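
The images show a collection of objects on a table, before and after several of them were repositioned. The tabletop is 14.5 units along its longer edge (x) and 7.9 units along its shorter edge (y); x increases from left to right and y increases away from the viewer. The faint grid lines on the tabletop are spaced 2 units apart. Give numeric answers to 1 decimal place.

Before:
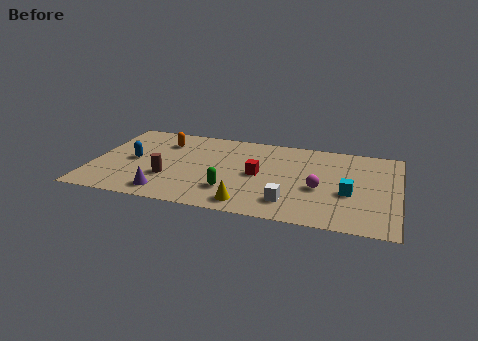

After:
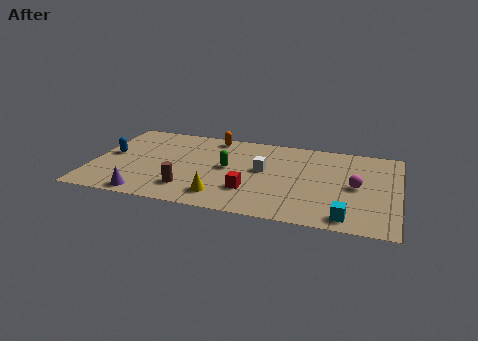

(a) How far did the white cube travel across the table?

3.0

The white cube moved from about (9.5, 1.7) to (8.1, 4.4), a distance of √(1.4² + 2.7²) ≈ 3.0.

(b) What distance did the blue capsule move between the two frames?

1.1

The blue capsule moved from about (1.9, 3.9) to (0.8, 4.2), a distance of √(1.1² + 0.3²) ≈ 1.1.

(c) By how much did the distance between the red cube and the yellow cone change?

-1.3

They were about 2.8 units apart before and 1.5 after — 1.3 units closer together.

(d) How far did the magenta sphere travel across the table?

1.8

From (10.8, 3.3) to (12.5, 3.9), the magenta sphere covered √(1.7² + 0.6²) ≈ 1.8 units.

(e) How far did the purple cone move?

1.0

The purple cone was near (3.7, 1.2) before and (2.8, 0.8) after, so it travelled √(0.9² + 0.4²) ≈ 1.0 units.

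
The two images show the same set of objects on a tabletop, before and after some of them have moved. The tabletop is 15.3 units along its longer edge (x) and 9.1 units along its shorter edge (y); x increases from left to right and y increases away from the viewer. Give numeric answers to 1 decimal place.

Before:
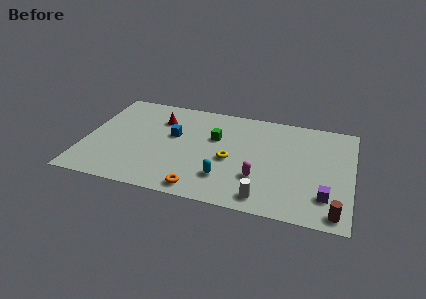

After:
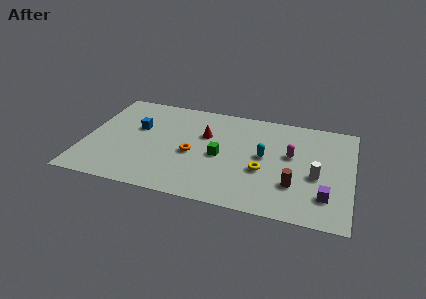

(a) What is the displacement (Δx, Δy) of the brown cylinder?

(-2.4, 1.7)

The brown cylinder started near (14.5, 1.0) and ended near (12.1, 2.7).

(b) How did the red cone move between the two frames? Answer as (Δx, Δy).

(2.7, -0.8)

The red cone was at about (4.1, 6.7) and moved to about (6.8, 5.9).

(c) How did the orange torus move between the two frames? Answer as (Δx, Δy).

(-0.7, 3.0)

From the two frames, the orange torus sits at roughly (6.9, 1.0) before and (6.2, 4.0) after.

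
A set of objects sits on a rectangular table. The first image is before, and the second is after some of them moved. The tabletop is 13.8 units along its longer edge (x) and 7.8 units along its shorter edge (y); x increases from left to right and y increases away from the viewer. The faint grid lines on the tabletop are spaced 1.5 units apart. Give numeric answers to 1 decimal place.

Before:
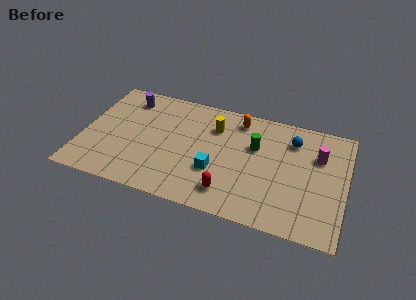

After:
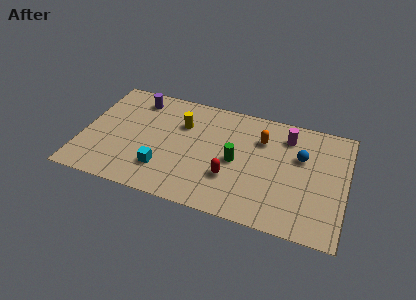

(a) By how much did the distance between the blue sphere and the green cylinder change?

+1.4

The distance was about 2.1 in the first image and 3.5 in the second, so they moved 1.4 units further apart.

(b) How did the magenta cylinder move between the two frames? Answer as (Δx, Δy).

(-1.7, 0.9)

The magenta cylinder was at about (12.3, 5.3) and moved to about (10.6, 6.2).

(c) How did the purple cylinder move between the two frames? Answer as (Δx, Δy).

(0.5, 0.1)

The purple cylinder started near (2.1, 6.4) and ended near (2.6, 6.5).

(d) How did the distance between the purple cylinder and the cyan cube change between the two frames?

-1.4

The distance was about 6.2 in the first image and 4.8 in the second, so they moved 1.4 units closer together.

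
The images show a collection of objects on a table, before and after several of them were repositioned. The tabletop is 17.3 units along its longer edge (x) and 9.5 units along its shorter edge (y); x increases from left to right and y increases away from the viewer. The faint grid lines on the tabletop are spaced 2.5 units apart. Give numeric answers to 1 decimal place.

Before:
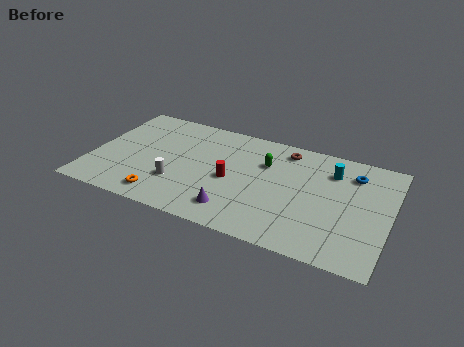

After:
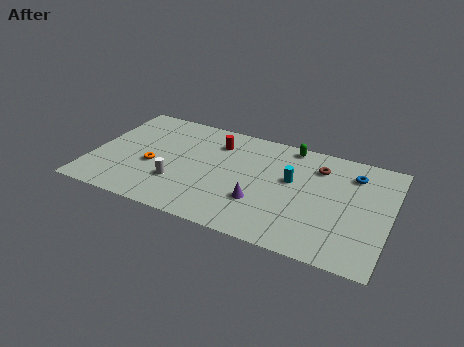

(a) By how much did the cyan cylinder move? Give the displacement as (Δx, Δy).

(-2.2, -1.6)

From the two frames, the cyan cylinder sits at roughly (13.8, 7.2) before and (11.6, 5.6) after.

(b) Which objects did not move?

the blue torus and the white cylinder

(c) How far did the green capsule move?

2.4

The green capsule was near (10.0, 6.5) before and (11.2, 8.6) after, so it travelled √(1.2² + 2.1²) ≈ 2.4 units.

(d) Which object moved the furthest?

the red cylinder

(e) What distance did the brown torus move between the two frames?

2.2

The brown torus moved from about (11.0, 8.1) to (13.0, 7.3), a distance of √(2.0² + 0.8²) ≈ 2.2.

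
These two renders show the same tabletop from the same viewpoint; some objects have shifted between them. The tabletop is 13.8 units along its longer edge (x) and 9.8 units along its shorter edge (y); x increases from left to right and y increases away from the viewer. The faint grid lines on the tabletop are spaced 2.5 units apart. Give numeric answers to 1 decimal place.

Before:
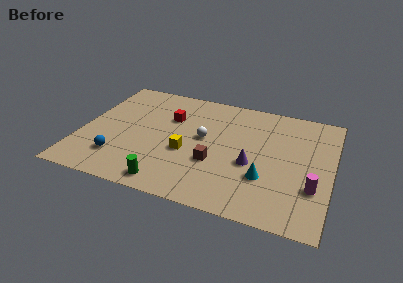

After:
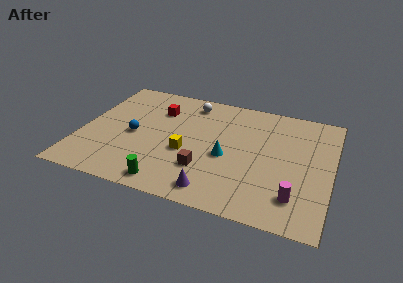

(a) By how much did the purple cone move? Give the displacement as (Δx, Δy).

(-1.8, -2.7)

From the two frames, the purple cone sits at roughly (9.5, 4.0) before and (7.7, 1.3) after.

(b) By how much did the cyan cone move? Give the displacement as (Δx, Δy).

(-2.2, 1.1)

The cyan cone was at about (10.3, 3.1) and moved to about (8.1, 4.2).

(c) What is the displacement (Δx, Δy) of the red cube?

(-0.7, 0.5)

The red cube was at about (4.7, 6.6) and moved to about (4.0, 7.1).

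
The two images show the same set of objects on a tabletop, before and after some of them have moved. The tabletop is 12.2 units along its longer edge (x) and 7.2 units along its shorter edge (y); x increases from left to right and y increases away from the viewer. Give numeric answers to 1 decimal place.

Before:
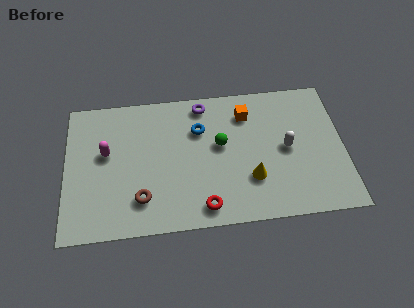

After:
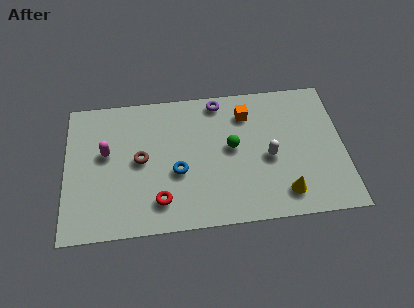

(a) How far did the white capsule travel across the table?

0.9

From (9.7, 3.6) to (8.9, 3.2), the white capsule covered √(0.8² + 0.4²) ≈ 0.9 units.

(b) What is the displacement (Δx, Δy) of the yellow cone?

(1.4, -0.9)

The yellow cone was at about (8.1, 2.2) and moved to about (9.5, 1.3).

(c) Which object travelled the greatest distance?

the blue torus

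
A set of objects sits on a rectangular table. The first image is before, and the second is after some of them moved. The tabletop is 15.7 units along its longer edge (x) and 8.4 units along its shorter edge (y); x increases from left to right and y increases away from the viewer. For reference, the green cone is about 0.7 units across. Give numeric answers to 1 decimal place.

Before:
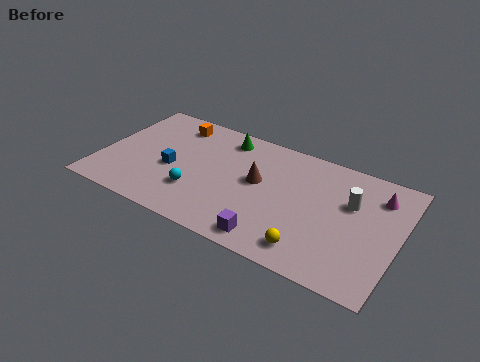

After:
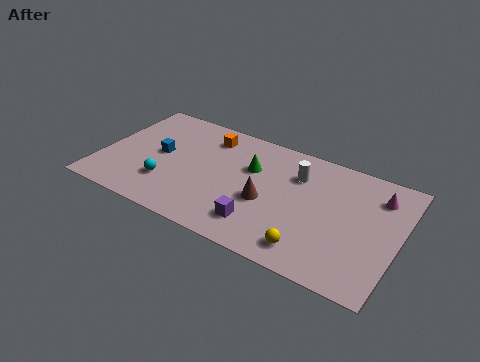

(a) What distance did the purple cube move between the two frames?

1.0

The purple cube moved from about (9.5, 1.1) to (8.8, 1.8), a distance of √(0.7² + 0.7²) ≈ 1.0.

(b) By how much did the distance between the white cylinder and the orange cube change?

-4.9

They were about 9.8 units apart before and 4.9 after — 4.9 units closer together.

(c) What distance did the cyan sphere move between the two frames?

1.6

From (5.3, 2.5) to (3.7, 2.4), the cyan sphere covered √(1.6² + 0.1²) ≈ 1.6 units.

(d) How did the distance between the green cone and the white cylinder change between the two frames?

-4.6

Before: roughly 7.1 units apart; after: 2.5. That's 4.6 units closer together.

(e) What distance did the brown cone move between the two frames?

1.3

The brown cone was near (8.3, 4.7) before and (8.9, 3.5) after, so it travelled √(0.6² + 1.2²) ≈ 1.3 units.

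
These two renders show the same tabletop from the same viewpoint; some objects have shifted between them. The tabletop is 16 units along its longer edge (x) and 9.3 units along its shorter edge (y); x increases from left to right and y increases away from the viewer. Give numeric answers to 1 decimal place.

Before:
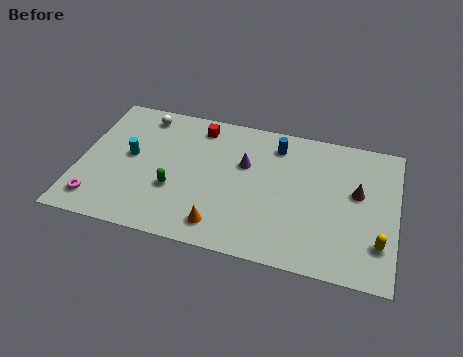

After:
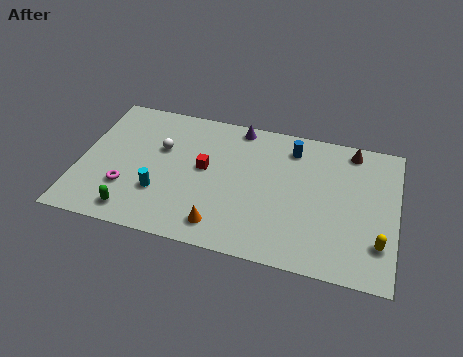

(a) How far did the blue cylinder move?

0.8

The blue cylinder moved from about (9.8, 7.6) to (10.6, 7.6), a distance of √(0.8² + 0.0²) ≈ 0.8.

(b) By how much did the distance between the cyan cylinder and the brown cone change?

-0.7

Before: roughly 11.5 units apart; after: 10.8. That's 0.7 units closer together.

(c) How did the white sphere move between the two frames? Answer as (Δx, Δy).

(1.1, -2.1)

From the two frames, the white sphere sits at roughly (2.9, 8.0) before and (4.0, 5.9) after.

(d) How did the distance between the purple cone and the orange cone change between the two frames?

+2.4

The distance was about 4.5 in the first image and 6.9 in the second, so they moved 2.4 units further apart.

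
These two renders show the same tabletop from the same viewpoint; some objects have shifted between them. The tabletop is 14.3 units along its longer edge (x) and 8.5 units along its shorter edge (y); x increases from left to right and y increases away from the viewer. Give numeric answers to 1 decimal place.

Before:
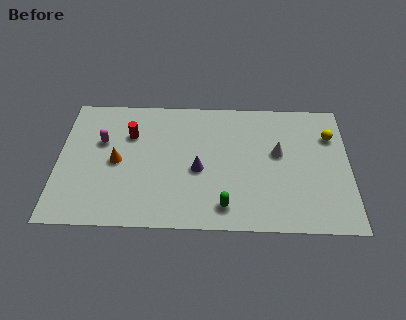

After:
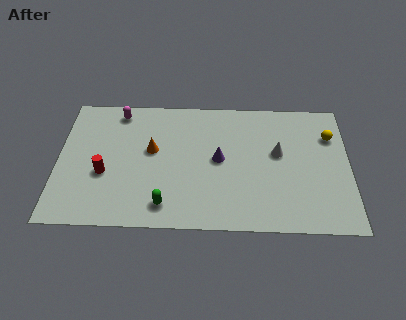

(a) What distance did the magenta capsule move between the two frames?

2.2

From (2.1, 5.4) to (2.9, 7.4), the magenta capsule covered √(0.8² + 2.0²) ≈ 2.2 units.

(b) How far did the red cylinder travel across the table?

2.9

The red cylinder moved from about (3.5, 5.9) to (2.3, 3.3), a distance of √(1.2² + 2.6²) ≈ 2.9.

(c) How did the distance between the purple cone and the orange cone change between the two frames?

-0.7

Before: roughly 4.0 units apart; after: 3.3. That's 0.7 units closer together.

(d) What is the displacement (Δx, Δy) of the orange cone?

(1.7, 0.8)

From the two frames, the orange cone sits at roughly (2.9, 4.1) before and (4.6, 4.9) after.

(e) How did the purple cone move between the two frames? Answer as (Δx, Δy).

(1.0, 0.7)

From the two frames, the purple cone sits at roughly (6.9, 3.7) before and (7.9, 4.4) after.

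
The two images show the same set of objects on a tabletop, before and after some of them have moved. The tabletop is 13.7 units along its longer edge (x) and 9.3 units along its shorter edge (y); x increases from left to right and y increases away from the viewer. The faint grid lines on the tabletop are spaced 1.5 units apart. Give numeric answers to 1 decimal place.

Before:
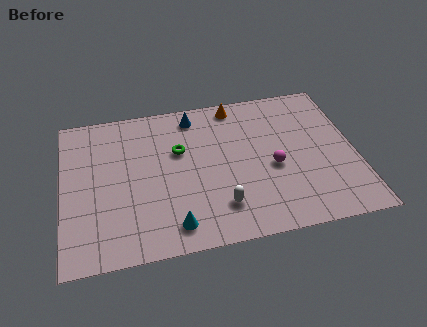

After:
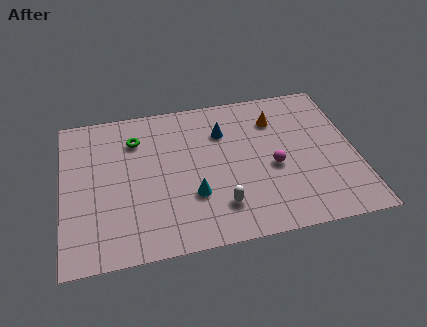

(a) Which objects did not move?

the magenta sphere and the white capsule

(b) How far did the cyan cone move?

1.9

The cyan cone moved from about (5.0, 1.4) to (6.0, 3.0), a distance of √(1.0² + 1.6²) ≈ 1.9.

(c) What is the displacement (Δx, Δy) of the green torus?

(-2.0, 1.1)

The green torus was at about (5.5, 5.9) and moved to about (3.5, 7.0).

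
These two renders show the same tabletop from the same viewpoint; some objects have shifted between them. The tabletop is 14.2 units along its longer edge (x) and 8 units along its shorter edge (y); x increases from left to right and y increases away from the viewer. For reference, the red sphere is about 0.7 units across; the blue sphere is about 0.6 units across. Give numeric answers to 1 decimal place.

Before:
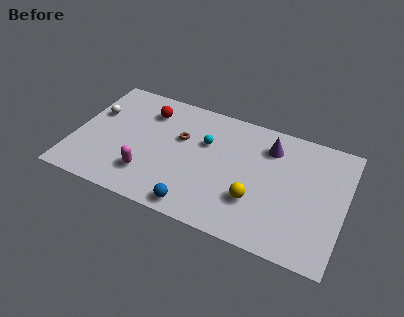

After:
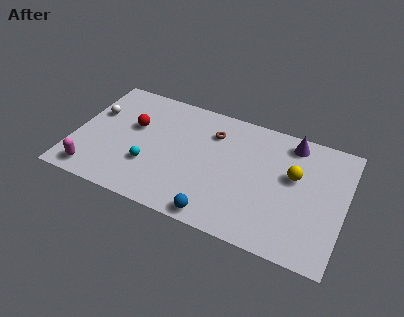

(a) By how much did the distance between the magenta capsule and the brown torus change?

+4.3

The distance was about 3.3 in the first image and 7.6 in the second, so they moved 4.3 units further apart.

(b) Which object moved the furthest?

the cyan sphere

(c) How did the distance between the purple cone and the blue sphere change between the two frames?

+0.7

The distance was about 6.2 in the first image and 6.9 in the second, so they moved 0.7 units further apart.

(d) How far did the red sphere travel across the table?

1.4

The red sphere was near (3.6, 6.2) before and (3.0, 4.9) after, so it travelled √(0.6² + 1.3²) ≈ 1.4 units.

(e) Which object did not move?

the white sphere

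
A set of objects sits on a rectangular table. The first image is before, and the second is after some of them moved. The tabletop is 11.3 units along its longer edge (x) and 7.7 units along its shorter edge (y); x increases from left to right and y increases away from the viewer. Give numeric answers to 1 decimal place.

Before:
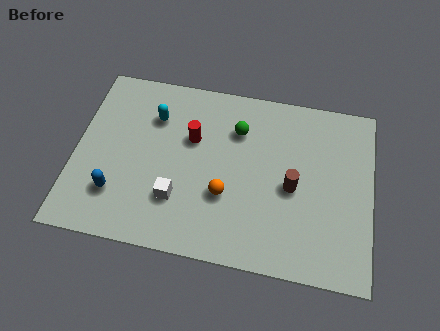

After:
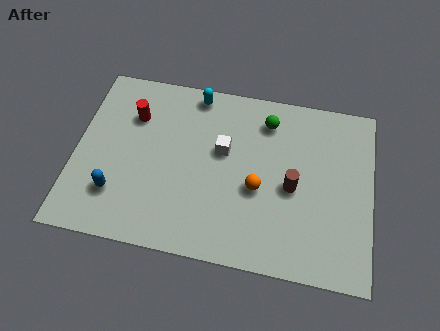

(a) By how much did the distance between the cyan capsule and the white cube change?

-1.0

They were about 3.6 units apart before and 2.6 after — 1.0 units closer together.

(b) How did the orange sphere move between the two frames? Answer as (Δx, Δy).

(1.2, 0.5)

From the two frames, the orange sphere sits at roughly (5.8, 2.7) before and (7.0, 3.2) after.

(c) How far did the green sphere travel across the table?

1.3

From (6.1, 5.6) to (7.2, 6.2), the green sphere covered √(1.1² + 0.6²) ≈ 1.3 units.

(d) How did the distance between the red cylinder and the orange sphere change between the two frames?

+2.8

They were about 2.6 units apart before and 5.4 after — 2.8 units further apart.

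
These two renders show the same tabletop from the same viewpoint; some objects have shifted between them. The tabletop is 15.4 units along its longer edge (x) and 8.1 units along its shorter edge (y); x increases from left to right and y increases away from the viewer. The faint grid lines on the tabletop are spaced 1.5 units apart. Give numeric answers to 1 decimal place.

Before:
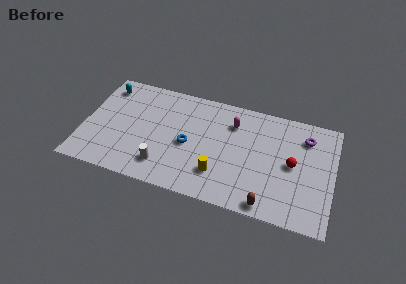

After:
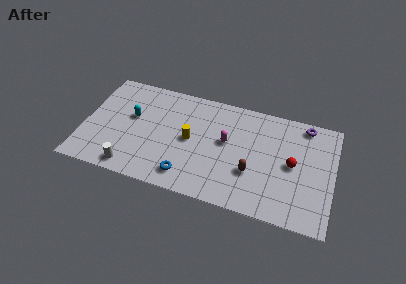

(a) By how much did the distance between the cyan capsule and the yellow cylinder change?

-4.9

They were about 8.7 units apart before and 3.8 after — 4.9 units closer together.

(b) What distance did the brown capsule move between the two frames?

2.3

From (11.6, 0.8) to (10.5, 2.8), the brown capsule covered √(1.1² + 2.0²) ≈ 2.3 units.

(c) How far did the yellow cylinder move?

2.8

The yellow cylinder moved from about (8.5, 2.1) to (6.6, 4.1), a distance of √(1.9² + 2.0²) ≈ 2.8.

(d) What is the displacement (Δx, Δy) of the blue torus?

(0.1, -2.3)

The blue torus was at about (6.5, 3.7) and moved to about (6.6, 1.4).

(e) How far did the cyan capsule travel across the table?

2.6

From (1.1, 6.7) to (2.9, 4.8), the cyan capsule covered √(1.8² + 1.9²) ≈ 2.6 units.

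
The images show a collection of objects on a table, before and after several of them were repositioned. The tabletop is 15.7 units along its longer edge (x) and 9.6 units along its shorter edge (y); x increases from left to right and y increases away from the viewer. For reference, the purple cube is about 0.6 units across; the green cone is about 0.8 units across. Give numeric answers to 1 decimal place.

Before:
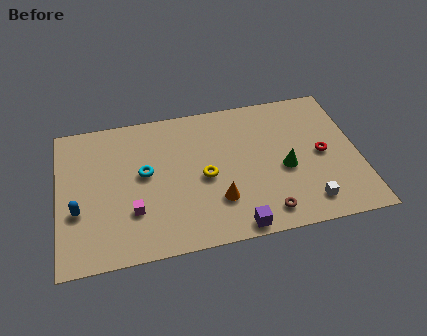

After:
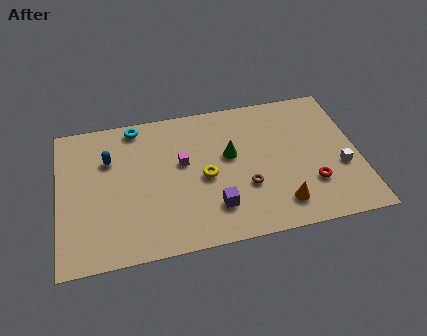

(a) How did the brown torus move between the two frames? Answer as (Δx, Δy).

(-0.9, 1.9)

From the two frames, the brown torus sits at roughly (10.6, 1.4) before and (9.7, 3.3) after.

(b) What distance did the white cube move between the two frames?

2.8

From (12.8, 1.6) to (14.7, 3.6), the white cube covered √(1.9² + 2.0²) ≈ 2.8 units.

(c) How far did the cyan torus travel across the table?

3.3

The cyan torus moved from about (4.5, 5.3) to (4.2, 8.6), a distance of √(0.3² + 3.3²) ≈ 3.3.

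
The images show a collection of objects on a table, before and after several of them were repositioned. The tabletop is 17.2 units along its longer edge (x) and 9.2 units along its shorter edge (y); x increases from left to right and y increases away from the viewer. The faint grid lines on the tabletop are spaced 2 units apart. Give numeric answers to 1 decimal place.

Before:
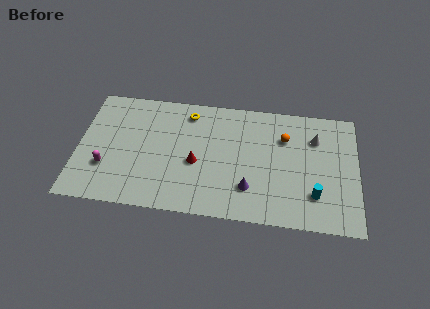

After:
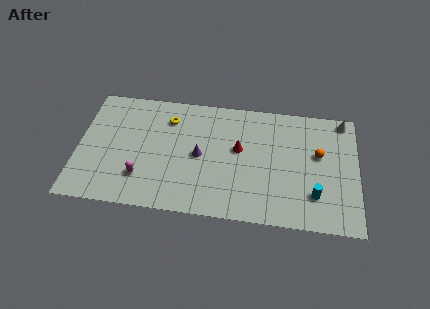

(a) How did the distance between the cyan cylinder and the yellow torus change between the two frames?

+0.7

The distance was about 9.5 in the first image and 10.2 in the second, so they moved 0.7 units further apart.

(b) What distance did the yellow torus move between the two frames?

1.3

The yellow torus moved from about (6.7, 7.7) to (5.5, 7.1), a distance of √(1.2² + 0.6²) ≈ 1.3.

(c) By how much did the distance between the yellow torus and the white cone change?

+2.9

Before: roughly 8.0 units apart; after: 10.9. That's 2.9 units further apart.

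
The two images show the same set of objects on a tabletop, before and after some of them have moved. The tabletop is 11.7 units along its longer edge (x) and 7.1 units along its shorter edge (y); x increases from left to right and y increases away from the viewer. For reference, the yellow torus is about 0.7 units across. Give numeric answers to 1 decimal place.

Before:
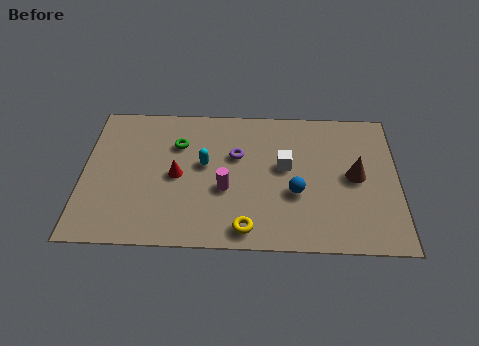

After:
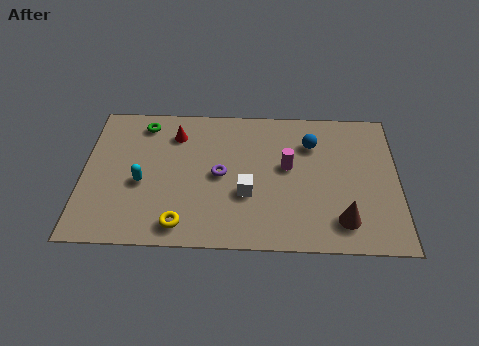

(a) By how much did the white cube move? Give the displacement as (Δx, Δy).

(-1.4, -1.4)

From the two frames, the white cube sits at roughly (7.5, 4.0) before and (6.1, 2.6) after.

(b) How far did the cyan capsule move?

2.5

From (4.5, 4.0) to (2.2, 3.0), the cyan capsule covered √(2.3² + 1.0²) ≈ 2.5 units.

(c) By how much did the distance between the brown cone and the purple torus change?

+0.5

Before: roughly 4.5 units apart; after: 5.0. That's 0.5 units further apart.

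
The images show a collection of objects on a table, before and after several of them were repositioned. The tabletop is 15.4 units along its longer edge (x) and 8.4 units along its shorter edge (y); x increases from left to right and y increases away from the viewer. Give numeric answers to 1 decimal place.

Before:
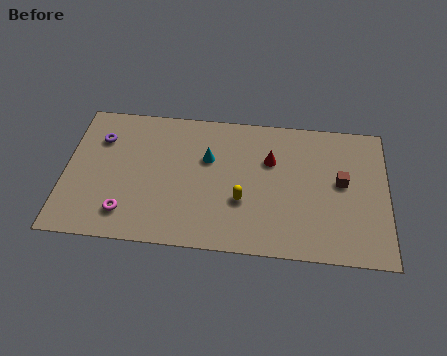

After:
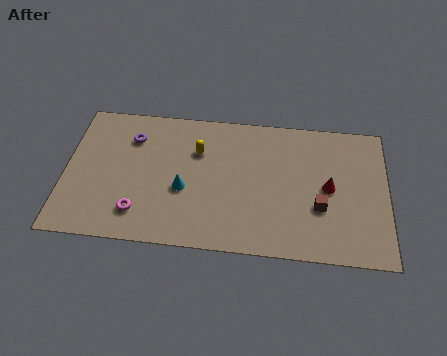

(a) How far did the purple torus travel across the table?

1.5

The purple torus was near (1.6, 6.1) before and (3.1, 6.3) after, so it travelled √(1.5² + 0.2²) ≈ 1.5 units.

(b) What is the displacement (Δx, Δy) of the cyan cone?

(-1.1, -2.0)

The cyan cone was at about (6.8, 5.4) and moved to about (5.7, 3.4).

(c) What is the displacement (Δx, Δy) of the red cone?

(2.8, -1.4)

The red cone started near (9.8, 5.6) and ended near (12.6, 4.2).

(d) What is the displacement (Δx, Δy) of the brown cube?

(-1.0, -1.6)

From the two frames, the brown cube sits at roughly (13.2, 4.6) before and (12.2, 3.0) after.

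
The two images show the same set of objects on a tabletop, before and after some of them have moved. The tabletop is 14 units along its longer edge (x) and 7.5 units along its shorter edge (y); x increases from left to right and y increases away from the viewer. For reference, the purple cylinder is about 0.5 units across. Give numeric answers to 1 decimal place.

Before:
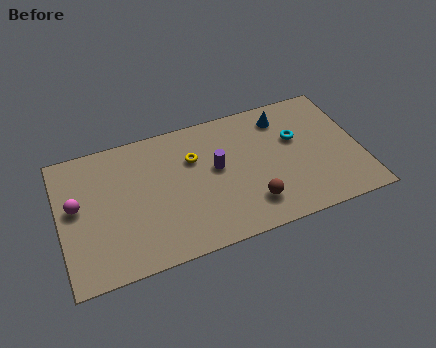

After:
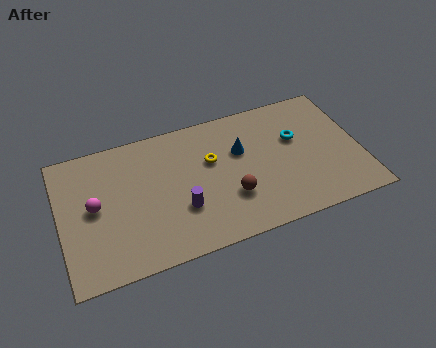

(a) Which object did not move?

the cyan torus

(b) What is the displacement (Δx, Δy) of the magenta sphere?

(0.8, -0.3)

The magenta sphere started near (0.8, 4.2) and ended near (1.6, 3.9).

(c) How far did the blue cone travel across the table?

2.5

The blue cone was near (10.6, 6.1) before and (8.5, 4.8) after, so it travelled √(2.1² + 1.3²) ≈ 2.5 units.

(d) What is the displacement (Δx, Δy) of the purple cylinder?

(-1.8, -1.7)

The purple cylinder was at about (7.3, 4.2) and moved to about (5.5, 2.5).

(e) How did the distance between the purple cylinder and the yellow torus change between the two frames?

+1.4

Before: roughly 1.3 units apart; after: 2.7. That's 1.4 units further apart.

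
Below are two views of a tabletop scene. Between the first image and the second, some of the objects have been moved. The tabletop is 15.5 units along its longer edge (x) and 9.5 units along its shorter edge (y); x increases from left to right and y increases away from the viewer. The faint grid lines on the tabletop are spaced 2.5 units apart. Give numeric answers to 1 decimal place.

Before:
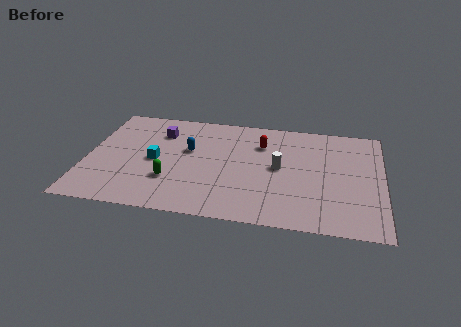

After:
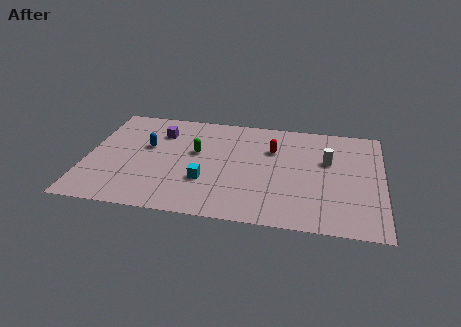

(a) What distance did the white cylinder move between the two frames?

2.7

The white cylinder was near (10.1, 4.9) before and (12.6, 5.9) after, so it travelled √(2.5² + 1.0²) ≈ 2.7 units.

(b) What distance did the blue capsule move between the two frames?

2.2

The blue capsule was near (5.3, 5.7) before and (3.1, 5.7) after, so it travelled √(2.2² + 0.0²) ≈ 2.2 units.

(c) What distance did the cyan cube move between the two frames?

3.0

The cyan cube was near (3.6, 4.5) before and (6.3, 3.1) after, so it travelled √(2.7² + 1.4²) ≈ 3.0 units.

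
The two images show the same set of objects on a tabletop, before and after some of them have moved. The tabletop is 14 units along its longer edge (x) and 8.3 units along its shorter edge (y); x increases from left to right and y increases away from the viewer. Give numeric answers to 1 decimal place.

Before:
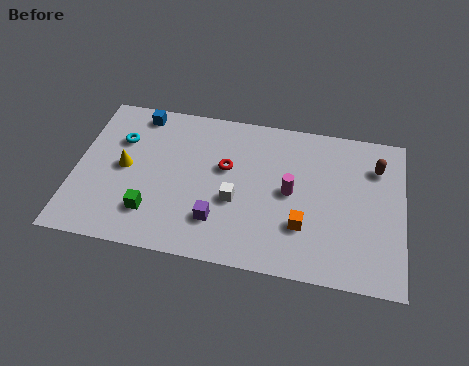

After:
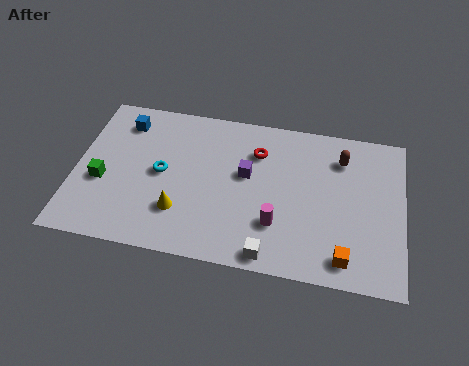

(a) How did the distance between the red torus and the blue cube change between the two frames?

+1.3

They were about 4.5 units apart before and 5.8 after — 1.3 units further apart.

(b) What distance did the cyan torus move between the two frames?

2.4

The cyan torus was near (1.8, 5.7) before and (3.7, 4.2) after, so it travelled √(1.9² + 1.5²) ≈ 2.4 units.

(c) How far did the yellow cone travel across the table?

3.1

From (2.1, 4.2) to (4.6, 2.3), the yellow cone covered √(2.5² + 1.9²) ≈ 3.1 units.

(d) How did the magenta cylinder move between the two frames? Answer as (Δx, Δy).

(-0.5, -1.8)

The magenta cylinder started near (9.2, 4.2) and ended near (8.7, 2.4).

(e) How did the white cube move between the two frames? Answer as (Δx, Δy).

(1.6, -2.5)

The white cube started near (6.9, 3.3) and ended near (8.5, 0.8).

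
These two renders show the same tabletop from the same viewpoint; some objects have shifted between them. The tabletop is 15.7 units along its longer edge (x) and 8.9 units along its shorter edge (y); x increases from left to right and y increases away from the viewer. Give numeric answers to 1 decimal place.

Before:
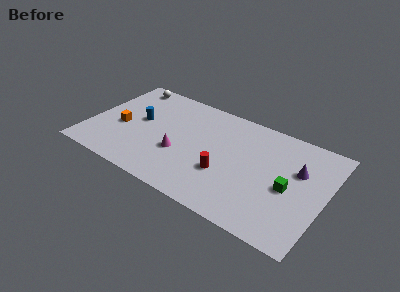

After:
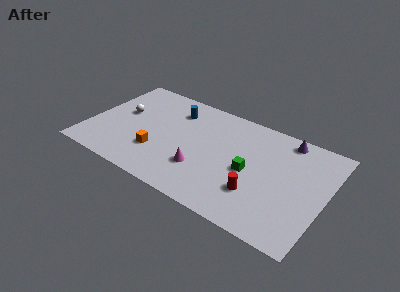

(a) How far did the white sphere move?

2.8

The white sphere was near (1.8, 7.9) before and (2.0, 5.1) after, so it travelled √(0.2² + 2.8²) ≈ 2.8 units.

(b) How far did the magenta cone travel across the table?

1.7

The magenta cone moved from about (6.2, 3.3) to (7.8, 2.7), a distance of √(1.6² + 0.6²) ≈ 1.7.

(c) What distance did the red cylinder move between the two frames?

2.3

From (9.3, 3.1) to (11.5, 2.6), the red cylinder covered √(2.2² + 0.5²) ≈ 2.3 units.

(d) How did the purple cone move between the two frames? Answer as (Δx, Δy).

(-1.1, 2.2)

The purple cone was at about (13.8, 5.7) and moved to about (12.7, 7.9).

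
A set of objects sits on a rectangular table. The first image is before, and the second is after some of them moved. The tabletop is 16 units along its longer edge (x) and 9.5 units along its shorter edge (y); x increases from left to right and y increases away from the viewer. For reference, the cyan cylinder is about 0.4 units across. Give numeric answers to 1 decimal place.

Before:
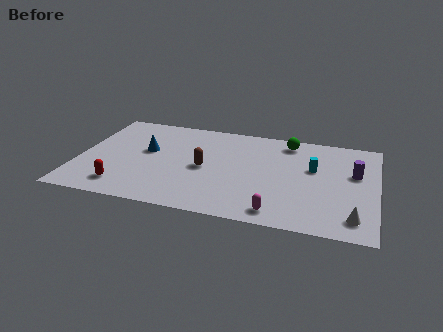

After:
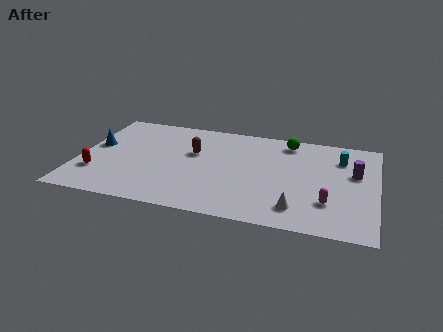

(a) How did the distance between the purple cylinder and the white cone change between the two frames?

+0.7

The distance was about 4.2 in the first image and 4.9 in the second, so they moved 0.7 units further apart.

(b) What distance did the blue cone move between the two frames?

2.8

The blue cone was near (3.6, 5.5) before and (0.8, 5.4) after, so it travelled √(2.8² + 0.1²) ≈ 2.8 units.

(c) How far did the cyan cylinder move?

1.9

The cyan cylinder moved from about (12.6, 5.8) to (14.0, 7.1), a distance of √(1.4² + 1.3²) ≈ 1.9.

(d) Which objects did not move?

the green sphere and the purple cylinder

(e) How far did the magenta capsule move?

3.0

The magenta capsule moved from about (10.9, 1.2) to (13.5, 2.7), a distance of √(2.6² + 1.5²) ≈ 3.0.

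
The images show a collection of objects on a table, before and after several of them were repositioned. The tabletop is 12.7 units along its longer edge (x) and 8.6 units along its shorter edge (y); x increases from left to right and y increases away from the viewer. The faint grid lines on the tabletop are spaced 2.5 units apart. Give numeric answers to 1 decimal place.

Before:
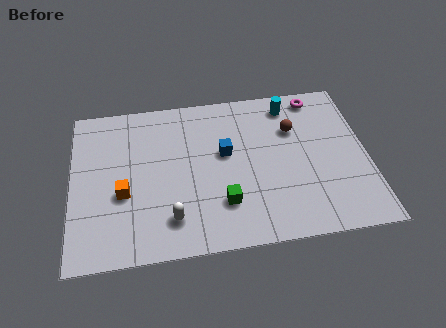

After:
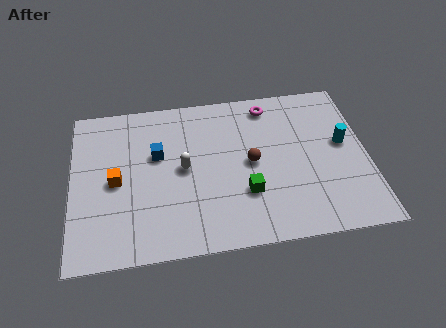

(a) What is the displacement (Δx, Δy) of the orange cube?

(-0.3, 0.7)

The orange cube was at about (2.2, 3.4) and moved to about (1.9, 4.1).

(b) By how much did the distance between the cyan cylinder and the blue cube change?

+4.3

The distance was about 3.7 in the first image and 8.0 in the second, so they moved 4.3 units further apart.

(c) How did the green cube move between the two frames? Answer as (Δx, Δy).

(1.0, 0.4)

The green cube was at about (6.4, 2.3) and moved to about (7.4, 2.7).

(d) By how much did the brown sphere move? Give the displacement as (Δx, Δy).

(-1.9, -1.6)

From the two frames, the brown sphere sits at roughly (9.6, 5.9) before and (7.7, 4.3) after.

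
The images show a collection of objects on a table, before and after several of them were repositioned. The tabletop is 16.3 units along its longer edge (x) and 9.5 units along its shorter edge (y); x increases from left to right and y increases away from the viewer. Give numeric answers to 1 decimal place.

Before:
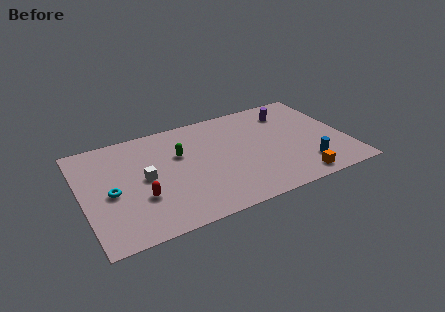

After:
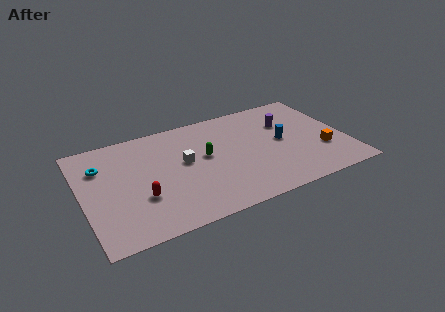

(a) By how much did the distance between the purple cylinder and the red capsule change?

-0.6

They were about 10.7 units apart before and 10.1 after — 0.6 units closer together.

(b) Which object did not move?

the red capsule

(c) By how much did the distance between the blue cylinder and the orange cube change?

+1.7

They were about 1.2 units apart before and 2.9 after — 1.7 units further apart.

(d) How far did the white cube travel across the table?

2.5

The white cube was near (3.8, 4.8) before and (6.3, 5.3) after, so it travelled √(2.5² + 0.5²) ≈ 2.5 units.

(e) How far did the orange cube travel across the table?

2.8

The orange cube was near (12.8, 1.1) before and (14.7, 3.1) after, so it travelled √(1.9² + 2.0²) ≈ 2.8 units.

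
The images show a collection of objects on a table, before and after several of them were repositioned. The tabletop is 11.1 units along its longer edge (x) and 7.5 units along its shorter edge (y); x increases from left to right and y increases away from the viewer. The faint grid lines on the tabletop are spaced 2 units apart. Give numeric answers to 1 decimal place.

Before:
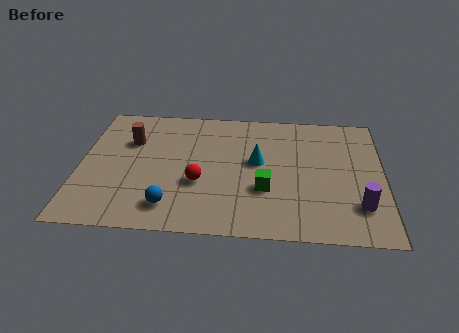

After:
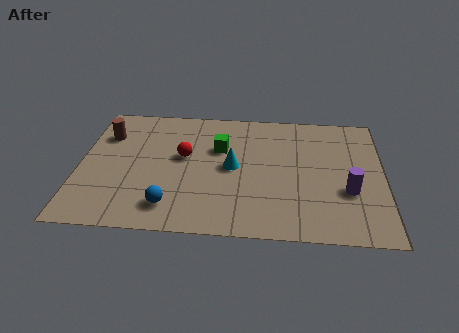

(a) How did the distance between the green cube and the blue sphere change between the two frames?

+0.3

The distance was about 3.6 in the first image and 3.9 in the second, so they moved 0.3 units further apart.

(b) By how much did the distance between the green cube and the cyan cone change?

-0.4

They were about 1.6 units apart before and 1.2 after — 0.4 units closer together.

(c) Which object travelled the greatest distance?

the green cube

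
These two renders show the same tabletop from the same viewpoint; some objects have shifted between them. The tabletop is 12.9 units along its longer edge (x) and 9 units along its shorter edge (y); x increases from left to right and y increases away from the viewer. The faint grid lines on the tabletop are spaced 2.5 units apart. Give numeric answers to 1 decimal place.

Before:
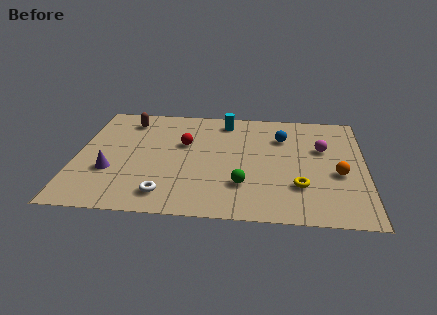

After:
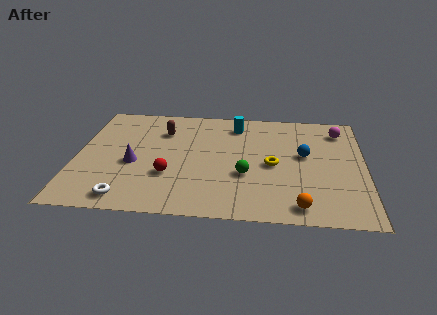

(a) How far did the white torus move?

1.7

The white torus was near (4.1, 1.5) before and (2.4, 1.1) after, so it travelled √(1.7² + 0.4²) ≈ 1.7 units.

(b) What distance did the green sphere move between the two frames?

0.8

The green sphere was near (7.5, 2.5) before and (7.6, 3.3) after, so it travelled √(0.1² + 0.8²) ≈ 0.8 units.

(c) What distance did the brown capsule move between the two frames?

1.8

From (2.2, 7.4) to (3.8, 6.6), the brown capsule covered √(1.6² + 0.8²) ≈ 1.8 units.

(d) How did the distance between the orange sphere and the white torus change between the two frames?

-0.3

The distance was about 7.9 in the first image and 7.6 in the second, so they moved 0.3 units closer together.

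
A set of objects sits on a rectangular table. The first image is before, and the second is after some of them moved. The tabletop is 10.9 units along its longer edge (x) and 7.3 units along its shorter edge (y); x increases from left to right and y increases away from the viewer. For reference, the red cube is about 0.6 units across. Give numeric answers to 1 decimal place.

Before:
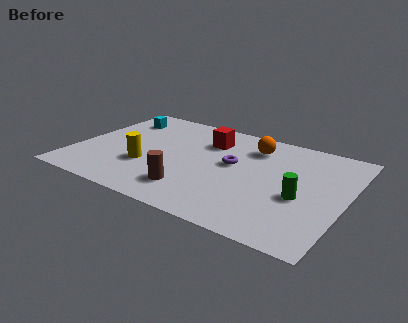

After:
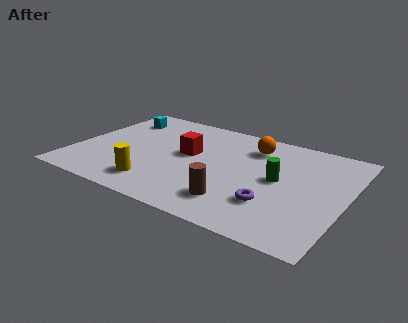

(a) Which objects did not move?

the orange sphere and the cyan cube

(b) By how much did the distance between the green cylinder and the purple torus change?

-1.4

The distance was about 3.1 in the first image and 1.7 in the second, so they moved 1.4 units closer together.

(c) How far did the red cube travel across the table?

1.4

From (5.1, 5.4) to (4.5, 4.1), the red cube covered √(0.6² + 1.3²) ≈ 1.4 units.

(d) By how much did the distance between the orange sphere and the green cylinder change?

-1.2

The distance was about 3.5 in the first image and 2.3 in the second, so they moved 1.2 units closer together.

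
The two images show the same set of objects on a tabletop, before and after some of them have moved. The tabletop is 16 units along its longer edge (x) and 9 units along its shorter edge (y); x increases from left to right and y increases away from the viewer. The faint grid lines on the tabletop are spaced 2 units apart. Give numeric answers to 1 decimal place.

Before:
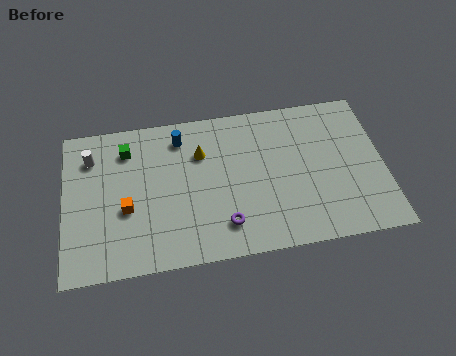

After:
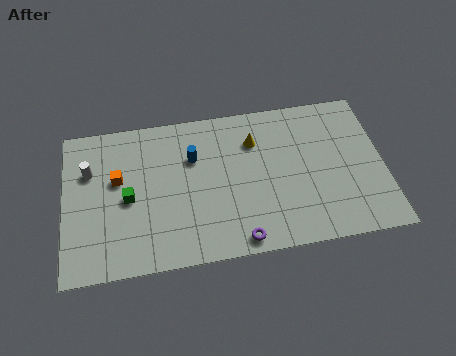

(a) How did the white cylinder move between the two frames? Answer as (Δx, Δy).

(-0.1, -0.8)

The white cylinder started near (1.4, 6.9) and ended near (1.3, 6.1).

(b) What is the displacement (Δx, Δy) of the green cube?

(0.0, -2.9)

The green cube was at about (3.2, 7.1) and moved to about (3.2, 4.2).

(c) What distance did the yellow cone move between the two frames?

2.7

From (6.9, 6.3) to (9.6, 6.6), the yellow cone covered √(2.7² + 0.3²) ≈ 2.7 units.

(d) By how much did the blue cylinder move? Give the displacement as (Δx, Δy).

(0.6, -1.3)

The blue cylinder was at about (5.9, 7.4) and moved to about (6.5, 6.1).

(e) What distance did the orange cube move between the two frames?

1.8

The orange cube moved from about (3.1, 3.6) to (2.7, 5.4), a distance of √(0.4² + 1.8²) ≈ 1.8.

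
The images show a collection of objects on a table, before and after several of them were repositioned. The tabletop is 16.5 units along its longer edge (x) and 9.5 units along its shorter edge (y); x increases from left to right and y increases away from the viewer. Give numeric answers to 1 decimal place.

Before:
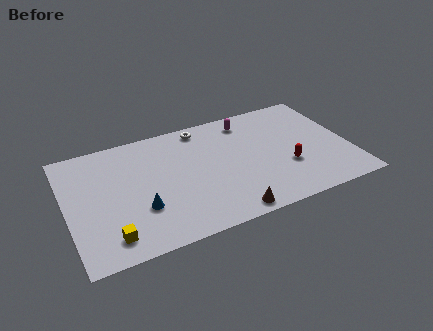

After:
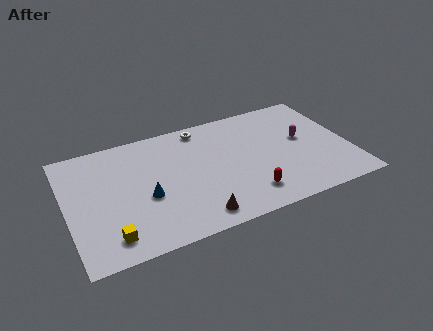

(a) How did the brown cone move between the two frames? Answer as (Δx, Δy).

(-1.8, 0.4)

The brown cone started near (8.9, 0.9) and ended near (7.1, 1.3).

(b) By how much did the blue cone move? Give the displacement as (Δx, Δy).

(0.4, 0.8)

From the two frames, the blue cone sits at roughly (4.1, 3.1) before and (4.5, 3.9) after.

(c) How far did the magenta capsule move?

4.0

The magenta capsule moved from about (10.9, 8.0) to (13.9, 5.3), a distance of √(3.0² + 2.7²) ≈ 4.0.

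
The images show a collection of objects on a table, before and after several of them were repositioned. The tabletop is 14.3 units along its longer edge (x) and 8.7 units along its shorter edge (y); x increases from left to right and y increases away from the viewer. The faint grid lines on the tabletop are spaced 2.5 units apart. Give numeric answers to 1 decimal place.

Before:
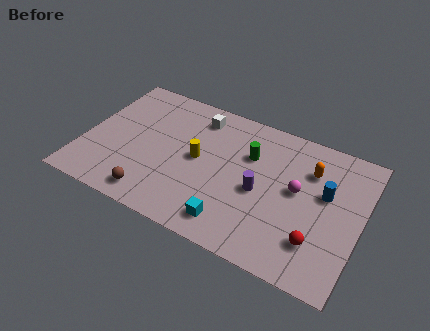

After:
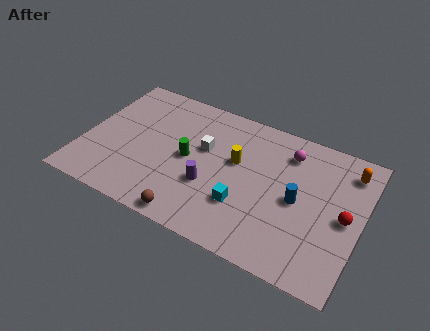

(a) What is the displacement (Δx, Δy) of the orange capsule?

(1.9, 0.8)

The orange capsule started near (11.5, 6.3) and ended near (13.4, 7.1).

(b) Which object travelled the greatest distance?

the green cylinder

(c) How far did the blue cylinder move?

1.6

The blue cylinder was near (12.4, 5.2) before and (11.1, 4.2) after, so it travelled √(1.3² + 1.0²) ≈ 1.6 units.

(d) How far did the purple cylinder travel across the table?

2.6

The purple cylinder was near (9.2, 3.9) before and (6.7, 3.1) after, so it travelled √(2.5² + 0.8²) ≈ 2.6 units.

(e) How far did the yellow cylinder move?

2.0

The yellow cylinder was near (5.9, 4.5) before and (7.8, 5.2) after, so it travelled √(1.9² + 0.7²) ≈ 2.0 units.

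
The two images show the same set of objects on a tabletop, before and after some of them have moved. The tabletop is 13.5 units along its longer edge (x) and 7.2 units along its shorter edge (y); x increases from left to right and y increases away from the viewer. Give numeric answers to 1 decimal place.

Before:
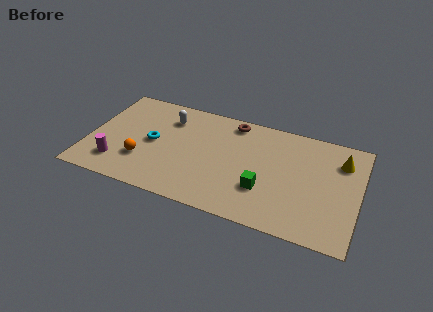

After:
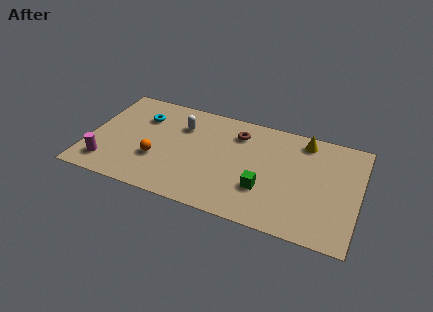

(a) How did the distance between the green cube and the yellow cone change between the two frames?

-0.5

The distance was about 4.8 in the first image and 4.3 in the second, so they moved 0.5 units closer together.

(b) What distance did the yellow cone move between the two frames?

2.1

The yellow cone moved from about (12.5, 5.4) to (10.6, 6.2), a distance of √(1.9² + 0.8²) ≈ 2.1.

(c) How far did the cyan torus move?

1.7

The cyan torus moved from about (3.2, 3.6) to (2.5, 5.2), a distance of √(0.7² + 1.6²) ≈ 1.7.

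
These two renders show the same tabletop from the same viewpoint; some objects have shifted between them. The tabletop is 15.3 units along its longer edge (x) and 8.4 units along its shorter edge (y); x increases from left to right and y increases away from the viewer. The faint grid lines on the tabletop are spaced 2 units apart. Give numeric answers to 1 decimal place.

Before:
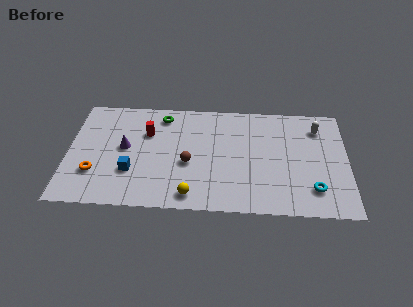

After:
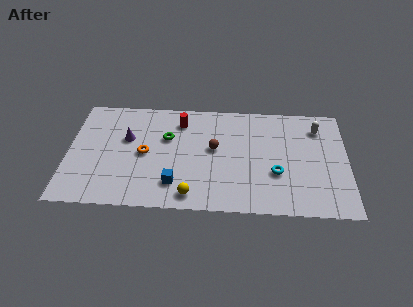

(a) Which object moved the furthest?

the orange torus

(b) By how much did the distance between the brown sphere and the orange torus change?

-1.4

Before: roughly 5.2 units apart; after: 3.8. That's 1.4 units closer together.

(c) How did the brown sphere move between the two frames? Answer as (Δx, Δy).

(1.4, 1.2)

The brown sphere was at about (6.6, 3.5) and moved to about (8.0, 4.7).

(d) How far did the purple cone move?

0.7

From (3.1, 4.5) to (3.2, 5.2), the purple cone covered √(0.1² + 0.7²) ≈ 0.7 units.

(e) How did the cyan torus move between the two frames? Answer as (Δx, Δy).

(-2.0, 1.1)

From the two frames, the cyan torus sits at roughly (13.4, 1.9) before and (11.4, 3.0) after.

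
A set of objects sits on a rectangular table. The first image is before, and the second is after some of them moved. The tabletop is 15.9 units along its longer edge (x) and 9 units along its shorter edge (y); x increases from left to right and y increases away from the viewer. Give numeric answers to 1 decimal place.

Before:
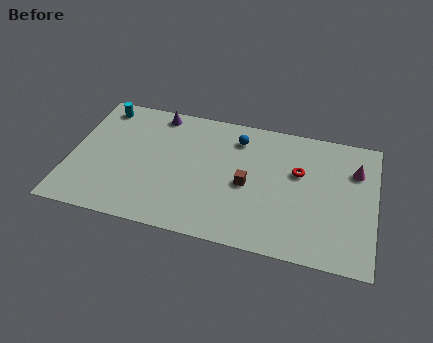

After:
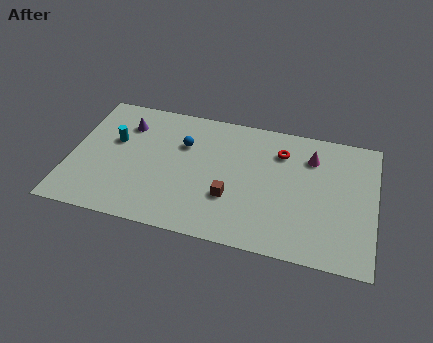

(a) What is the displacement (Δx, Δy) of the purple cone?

(-1.6, -1.2)

From the two frames, the purple cone sits at roughly (4.3, 8.0) before and (2.7, 6.8) after.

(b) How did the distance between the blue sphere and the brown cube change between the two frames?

+0.9

The distance was about 3.2 in the first image and 4.1 in the second, so they moved 0.9 units further apart.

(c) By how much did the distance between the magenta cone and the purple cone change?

-0.8

They were about 10.6 units apart before and 9.8 after — 0.8 units closer together.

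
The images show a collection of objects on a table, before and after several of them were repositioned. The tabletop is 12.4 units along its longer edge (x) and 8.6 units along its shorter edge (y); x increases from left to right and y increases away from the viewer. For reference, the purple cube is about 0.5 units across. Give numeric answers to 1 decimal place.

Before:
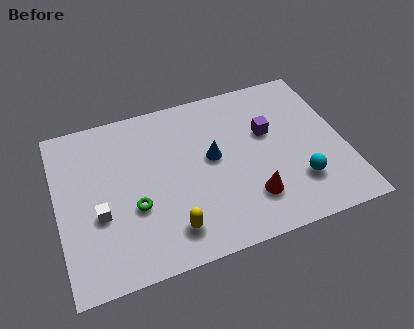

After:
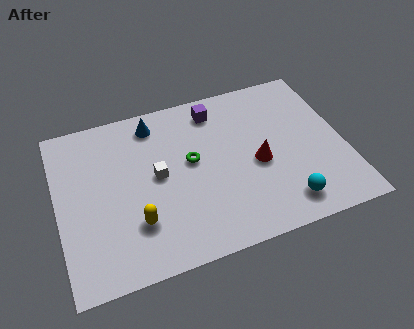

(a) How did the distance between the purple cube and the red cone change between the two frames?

+0.3

They were about 3.4 units apart before and 3.7 after — 0.3 units further apart.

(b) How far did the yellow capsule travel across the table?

1.6

The yellow capsule was near (4.6, 1.6) before and (3.2, 2.4) after, so it travelled √(1.4² + 0.8²) ≈ 1.6 units.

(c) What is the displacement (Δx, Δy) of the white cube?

(2.6, 1.2)

The white cube was at about (1.7, 3.3) and moved to about (4.3, 4.5).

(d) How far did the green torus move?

3.1

The green torus was near (3.2, 3.2) before and (5.8, 4.8) after, so it travelled √(2.6² + 1.6²) ≈ 3.1 units.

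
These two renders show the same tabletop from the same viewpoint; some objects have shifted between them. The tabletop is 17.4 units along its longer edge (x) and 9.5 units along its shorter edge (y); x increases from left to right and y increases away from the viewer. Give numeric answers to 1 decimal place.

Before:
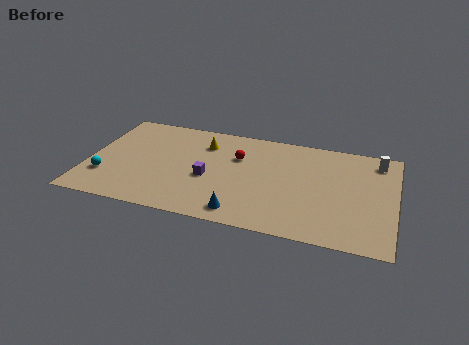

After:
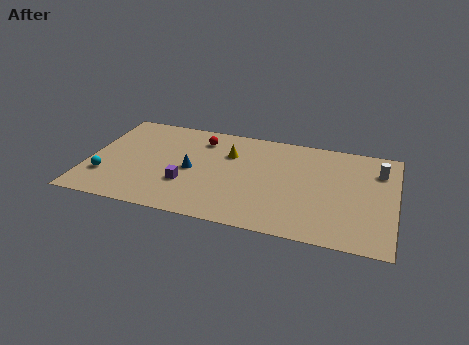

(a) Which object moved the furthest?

the blue cone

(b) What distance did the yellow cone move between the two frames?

1.6

The yellow cone moved from about (6.4, 7.2) to (7.9, 6.6), a distance of √(1.5² + 0.6²) ≈ 1.6.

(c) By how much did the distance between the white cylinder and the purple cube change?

+1.2

Before: roughly 10.2 units apart; after: 11.4. That's 1.2 units further apart.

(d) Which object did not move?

the cyan sphere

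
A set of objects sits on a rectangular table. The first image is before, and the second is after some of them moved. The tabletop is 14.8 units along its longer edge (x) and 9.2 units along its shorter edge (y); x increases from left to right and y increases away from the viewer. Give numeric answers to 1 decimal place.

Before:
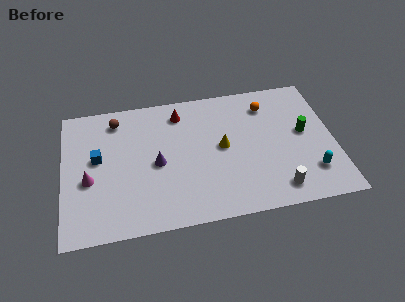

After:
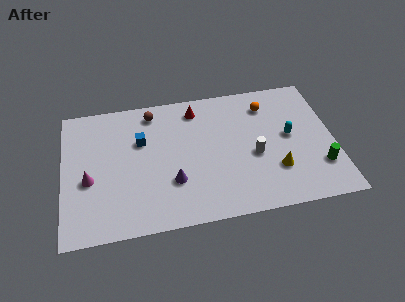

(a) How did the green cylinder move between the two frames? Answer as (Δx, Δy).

(0.7, -2.5)

The green cylinder started near (13.2, 5.0) and ended near (13.9, 2.5).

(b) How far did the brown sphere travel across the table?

2.0

The brown sphere was near (3.0, 7.7) before and (5.0, 7.9) after, so it travelled √(2.0² + 0.2²) ≈ 2.0 units.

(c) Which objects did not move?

the orange sphere and the magenta cone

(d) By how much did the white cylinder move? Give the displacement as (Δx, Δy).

(-1.1, 2.5)

From the two frames, the white cylinder sits at roughly (11.5, 1.4) before and (10.4, 3.9) after.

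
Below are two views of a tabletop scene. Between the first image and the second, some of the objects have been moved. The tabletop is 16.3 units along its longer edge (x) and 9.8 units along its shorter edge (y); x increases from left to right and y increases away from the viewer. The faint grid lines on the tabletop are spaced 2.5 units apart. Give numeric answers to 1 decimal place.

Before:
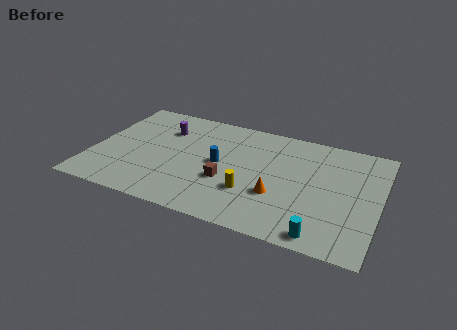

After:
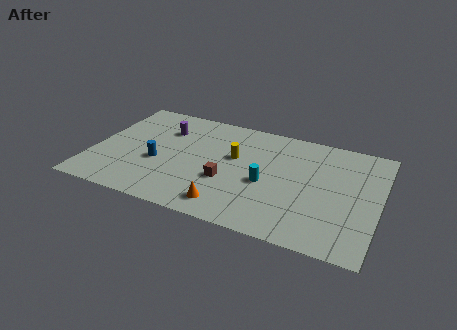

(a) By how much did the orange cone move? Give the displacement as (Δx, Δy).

(-2.6, -1.9)

The orange cone was at about (10.7, 3.4) and moved to about (8.1, 1.5).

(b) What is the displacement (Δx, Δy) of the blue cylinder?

(-3.4, -1.1)

The blue cylinder was at about (7.2, 5.0) and moved to about (3.8, 3.9).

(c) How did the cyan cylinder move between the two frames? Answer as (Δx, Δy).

(-3.4, 3.2)

The cyan cylinder was at about (13.4, 1.0) and moved to about (10.0, 4.2).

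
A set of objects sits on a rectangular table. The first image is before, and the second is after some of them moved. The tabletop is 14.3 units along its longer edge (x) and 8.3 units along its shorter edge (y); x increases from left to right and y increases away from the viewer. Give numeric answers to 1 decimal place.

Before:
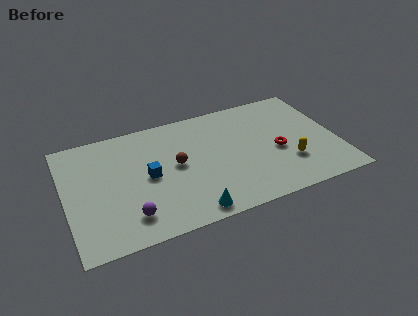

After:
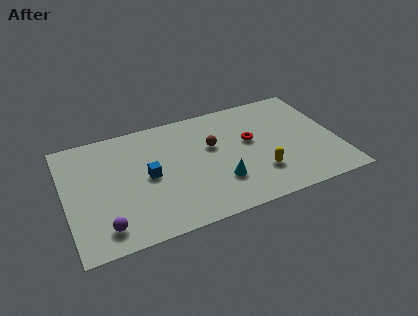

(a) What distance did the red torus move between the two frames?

1.8

The red torus was near (11.1, 3.6) before and (9.8, 4.8) after, so it travelled √(1.3² + 1.2²) ≈ 1.8 units.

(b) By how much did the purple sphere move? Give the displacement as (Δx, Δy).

(-1.3, -0.3)

From the two frames, the purple sphere sits at roughly (3.1, 1.7) before and (1.8, 1.4) after.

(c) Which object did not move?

the blue cube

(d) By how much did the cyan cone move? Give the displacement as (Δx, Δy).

(1.7, 1.5)

The cyan cone was at about (6.2, 0.9) and moved to about (7.9, 2.4).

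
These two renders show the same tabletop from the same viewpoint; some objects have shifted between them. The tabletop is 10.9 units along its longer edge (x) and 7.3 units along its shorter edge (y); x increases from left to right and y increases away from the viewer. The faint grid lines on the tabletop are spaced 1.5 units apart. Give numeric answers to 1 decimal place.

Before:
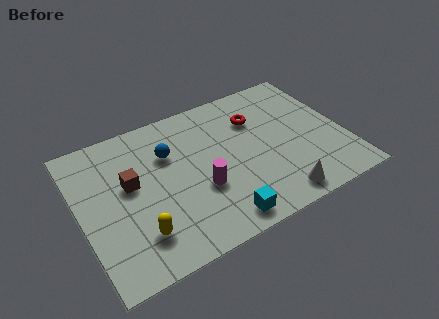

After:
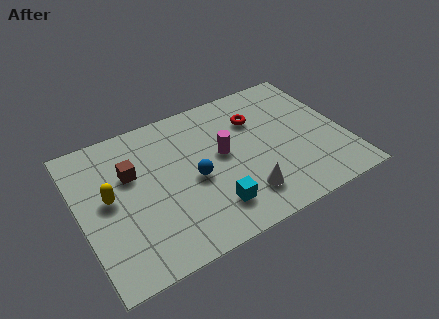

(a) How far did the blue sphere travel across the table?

1.9

From (3.8, 5.0) to (4.6, 3.3), the blue sphere covered √(0.8² + 1.7²) ≈ 1.9 units.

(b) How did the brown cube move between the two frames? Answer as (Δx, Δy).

(0.1, 0.5)

From the two frames, the brown cube sits at roughly (2.1, 4.2) before and (2.2, 4.7) after.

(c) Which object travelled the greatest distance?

the yellow capsule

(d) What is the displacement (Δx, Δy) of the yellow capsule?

(-0.9, 2.2)

The yellow capsule started near (2.1, 1.7) and ended near (1.2, 3.9).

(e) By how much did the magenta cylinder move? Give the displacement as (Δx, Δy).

(1.1, 1.3)

The magenta cylinder started near (4.8, 2.7) and ended near (5.9, 4.0).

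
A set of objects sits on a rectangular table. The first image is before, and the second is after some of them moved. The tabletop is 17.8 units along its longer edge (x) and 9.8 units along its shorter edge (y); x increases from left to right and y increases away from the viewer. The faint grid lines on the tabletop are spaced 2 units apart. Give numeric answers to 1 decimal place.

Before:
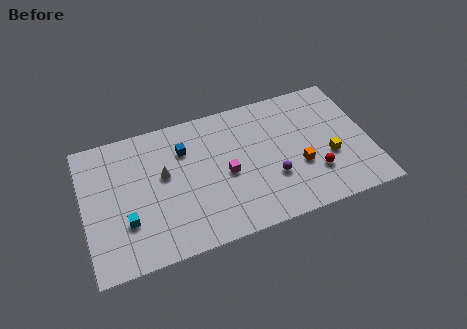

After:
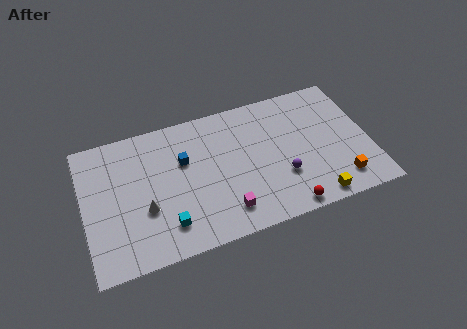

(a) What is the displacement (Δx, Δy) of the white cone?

(-1.3, -2.1)

The white cone started near (5.0, 5.7) and ended near (3.7, 3.6).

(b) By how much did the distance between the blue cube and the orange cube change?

+2.7

They were about 7.7 units apart before and 10.4 after — 2.7 units further apart.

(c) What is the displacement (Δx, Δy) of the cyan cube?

(2.4, -1.0)

From the two frames, the cyan cube sits at roughly (2.5, 3.1) before and (4.9, 2.1) after.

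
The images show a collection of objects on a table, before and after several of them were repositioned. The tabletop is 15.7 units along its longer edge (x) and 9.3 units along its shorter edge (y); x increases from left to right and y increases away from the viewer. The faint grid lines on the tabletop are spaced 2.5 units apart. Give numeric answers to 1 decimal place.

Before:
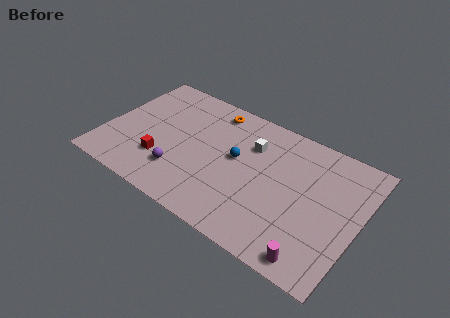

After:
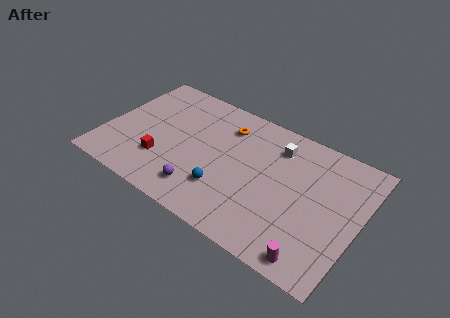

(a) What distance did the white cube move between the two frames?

1.7

The white cube was near (8.8, 6.6) before and (10.3, 7.3) after, so it travelled √(1.5² + 0.7²) ≈ 1.7 units.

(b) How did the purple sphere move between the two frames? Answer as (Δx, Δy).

(1.5, -0.6)

From the two frames, the purple sphere sits at roughly (5.0, 2.4) before and (6.5, 1.8) after.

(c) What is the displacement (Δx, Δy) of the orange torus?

(1.0, -0.8)

The orange torus was at about (6.1, 8.0) and moved to about (7.1, 7.2).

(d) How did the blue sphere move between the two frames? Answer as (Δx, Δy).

(-0.3, -2.6)

The blue sphere was at about (8.1, 5.2) and moved to about (7.8, 2.6).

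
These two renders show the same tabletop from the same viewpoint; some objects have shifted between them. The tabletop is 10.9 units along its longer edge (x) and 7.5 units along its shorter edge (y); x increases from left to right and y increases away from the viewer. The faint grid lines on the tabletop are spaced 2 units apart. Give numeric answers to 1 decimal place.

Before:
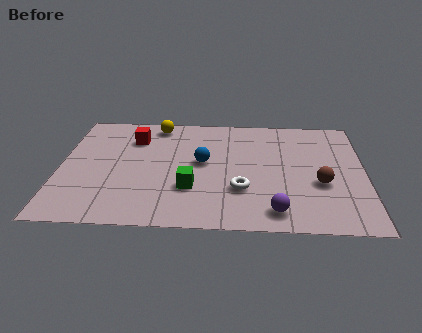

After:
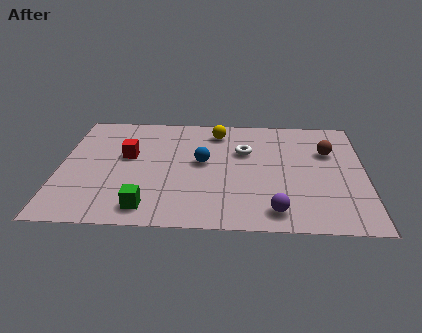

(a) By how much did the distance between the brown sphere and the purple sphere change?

+1.9

They were about 2.4 units apart before and 4.3 after — 1.9 units further apart.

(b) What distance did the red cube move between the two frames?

1.2

From (2.6, 5.6) to (2.4, 4.4), the red cube covered √(0.2² + 1.2²) ≈ 1.2 units.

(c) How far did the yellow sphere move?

2.2

The yellow sphere moved from about (3.4, 6.6) to (5.6, 6.2), a distance of √(2.2² + 0.4²) ≈ 2.2.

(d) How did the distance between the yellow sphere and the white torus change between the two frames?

-3.6

Before: roughly 5.2 units apart; after: 1.6. That's 3.6 units closer together.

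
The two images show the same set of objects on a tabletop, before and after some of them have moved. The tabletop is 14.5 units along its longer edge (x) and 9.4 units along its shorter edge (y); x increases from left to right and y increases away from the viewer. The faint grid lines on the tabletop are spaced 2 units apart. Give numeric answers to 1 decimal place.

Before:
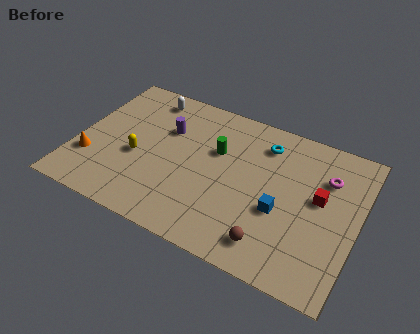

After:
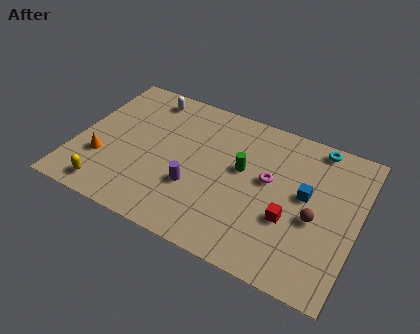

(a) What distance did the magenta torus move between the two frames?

3.1

The magenta torus moved from about (12.7, 6.7) to (9.9, 5.3), a distance of √(2.8² + 1.4²) ≈ 3.1.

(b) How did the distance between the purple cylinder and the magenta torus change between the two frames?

-4.1

The distance was about 8.3 in the first image and 4.2 in the second, so they moved 4.1 units closer together.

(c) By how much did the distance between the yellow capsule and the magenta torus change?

-1.1

Before: roughly 9.9 units apart; after: 8.8. That's 1.1 units closer together.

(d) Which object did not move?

the white capsule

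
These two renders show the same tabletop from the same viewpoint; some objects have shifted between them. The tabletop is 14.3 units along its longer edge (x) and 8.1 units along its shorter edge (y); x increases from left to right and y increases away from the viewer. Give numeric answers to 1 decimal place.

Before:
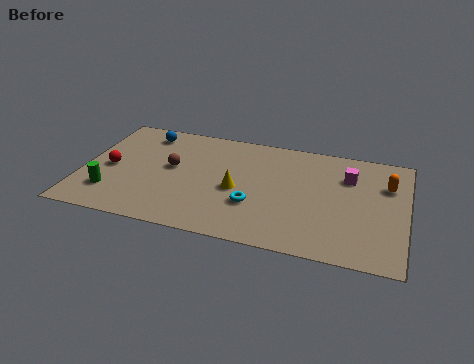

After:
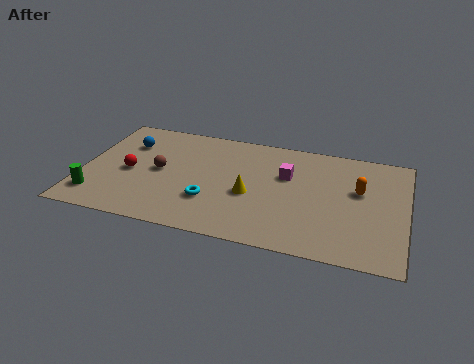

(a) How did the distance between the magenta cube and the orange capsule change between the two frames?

+1.5

The distance was about 1.7 in the first image and 3.2 in the second, so they moved 1.5 units further apart.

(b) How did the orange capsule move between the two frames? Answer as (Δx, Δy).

(-1.2, -0.7)

The orange capsule was at about (13.4, 5.6) and moved to about (12.2, 4.9).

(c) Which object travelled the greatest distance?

the magenta cube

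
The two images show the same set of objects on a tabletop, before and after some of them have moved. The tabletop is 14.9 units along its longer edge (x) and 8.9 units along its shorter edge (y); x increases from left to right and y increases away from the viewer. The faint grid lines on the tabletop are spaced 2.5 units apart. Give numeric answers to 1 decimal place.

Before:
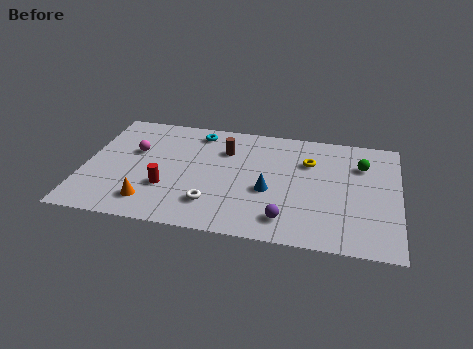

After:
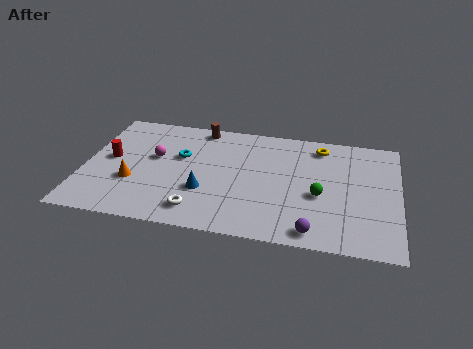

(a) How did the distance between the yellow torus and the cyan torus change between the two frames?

+1.3

They were about 5.6 units apart before and 6.9 after — 1.3 units further apart.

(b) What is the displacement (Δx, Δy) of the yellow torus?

(0.5, 1.3)

The yellow torus started near (10.6, 6.2) and ended near (11.1, 7.5).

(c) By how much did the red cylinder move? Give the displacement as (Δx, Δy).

(-2.8, 1.8)

The red cylinder started near (4.0, 2.9) and ended near (1.2, 4.7).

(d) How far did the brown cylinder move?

2.1

The brown cylinder moved from about (6.6, 6.4) to (5.3, 8.0), a distance of √(1.3² + 1.6²) ≈ 2.1.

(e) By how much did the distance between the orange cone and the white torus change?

+0.7

Before: roughly 2.9 units apart; after: 3.6. That's 0.7 units further apart.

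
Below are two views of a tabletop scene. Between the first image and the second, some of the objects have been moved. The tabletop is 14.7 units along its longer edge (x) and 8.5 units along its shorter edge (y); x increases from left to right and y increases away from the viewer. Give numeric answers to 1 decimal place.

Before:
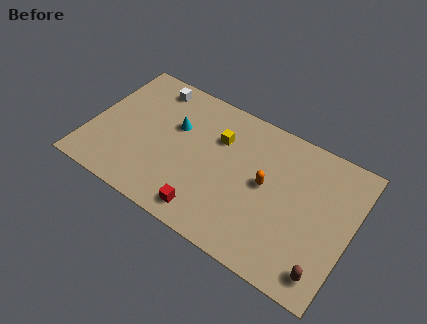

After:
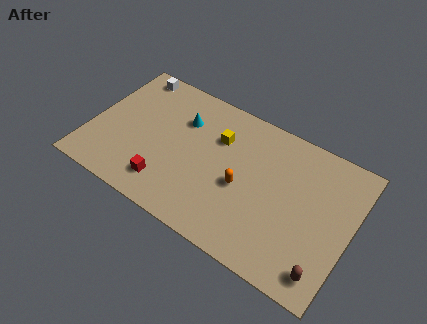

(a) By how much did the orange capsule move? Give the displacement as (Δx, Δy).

(-1.2, -0.8)

The orange capsule started near (9.9, 4.5) and ended near (8.7, 3.7).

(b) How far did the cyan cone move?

0.7

The cyan cone was near (4.6, 5.4) before and (4.9, 6.0) after, so it travelled √(0.3² + 0.6²) ≈ 0.7 units.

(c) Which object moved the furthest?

the red cube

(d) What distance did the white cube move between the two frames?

1.3

The white cube moved from about (2.9, 7.3) to (1.6, 7.6), a distance of √(1.3² + 0.3²) ≈ 1.3.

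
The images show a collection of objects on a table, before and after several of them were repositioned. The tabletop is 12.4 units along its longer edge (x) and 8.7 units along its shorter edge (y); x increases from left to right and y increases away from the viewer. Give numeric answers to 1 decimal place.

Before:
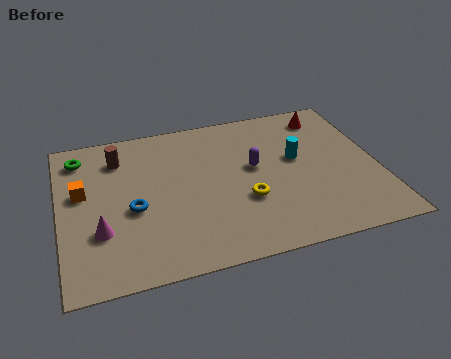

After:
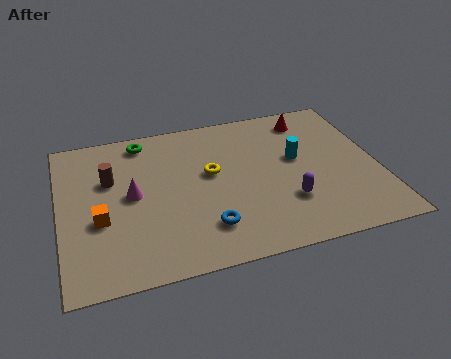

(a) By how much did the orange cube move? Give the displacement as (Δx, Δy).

(0.6, -1.7)

From the two frames, the orange cube sits at roughly (0.9, 5.1) before and (1.5, 3.4) after.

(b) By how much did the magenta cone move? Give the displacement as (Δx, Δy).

(1.3, 1.7)

The magenta cone was at about (1.5, 2.8) and moved to about (2.8, 4.5).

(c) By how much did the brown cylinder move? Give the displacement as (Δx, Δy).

(-0.4, -1.2)

The brown cylinder was at about (2.4, 6.8) and moved to about (2.0, 5.6).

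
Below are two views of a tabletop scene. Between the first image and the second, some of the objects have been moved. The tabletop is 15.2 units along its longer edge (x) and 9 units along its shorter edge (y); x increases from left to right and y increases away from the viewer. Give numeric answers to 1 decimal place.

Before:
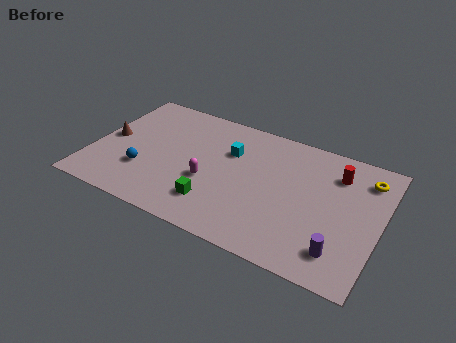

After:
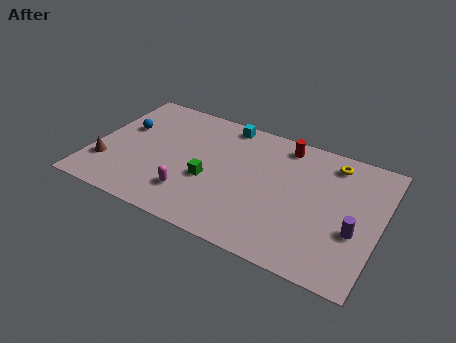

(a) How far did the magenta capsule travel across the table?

1.5

The magenta capsule moved from about (6.3, 3.5) to (5.5, 2.2), a distance of √(0.8² + 1.3²) ≈ 1.5.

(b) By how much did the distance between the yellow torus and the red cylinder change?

+1.1

They were about 1.5 units apart before and 2.6 after — 1.1 units further apart.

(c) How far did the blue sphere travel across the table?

3.2

From (2.9, 2.8) to (1.4, 5.6), the blue sphere covered √(1.5² + 2.8²) ≈ 3.2 units.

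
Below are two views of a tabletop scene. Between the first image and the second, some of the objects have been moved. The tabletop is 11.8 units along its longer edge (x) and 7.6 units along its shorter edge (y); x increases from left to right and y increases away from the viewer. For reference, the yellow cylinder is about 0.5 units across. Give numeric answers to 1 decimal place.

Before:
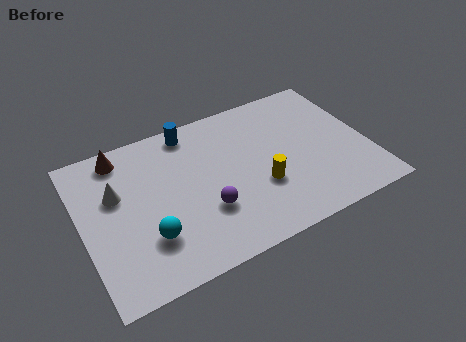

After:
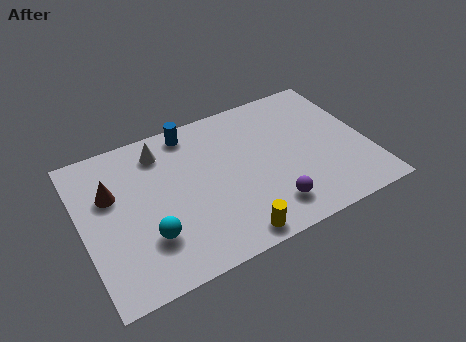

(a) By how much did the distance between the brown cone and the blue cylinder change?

+1.0

They were about 2.9 units apart before and 3.9 after — 1.0 units further apart.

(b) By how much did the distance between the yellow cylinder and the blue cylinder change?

+1.3

The distance was about 4.7 in the first image and 6.0 in the second, so they moved 1.3 units further apart.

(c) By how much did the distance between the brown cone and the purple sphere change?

+1.9

They were about 5.1 units apart before and 7.0 after — 1.9 units further apart.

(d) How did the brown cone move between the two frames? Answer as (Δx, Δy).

(-0.6, -1.7)

The brown cone was at about (1.9, 6.6) and moved to about (1.3, 4.9).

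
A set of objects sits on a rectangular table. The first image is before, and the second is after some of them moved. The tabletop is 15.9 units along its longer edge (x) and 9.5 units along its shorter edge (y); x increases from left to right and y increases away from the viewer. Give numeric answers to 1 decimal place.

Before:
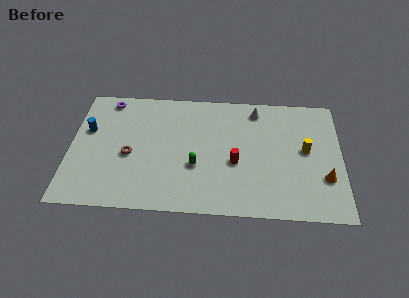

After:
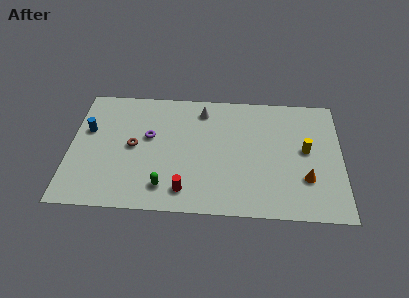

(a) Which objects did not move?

the blue cylinder and the yellow cylinder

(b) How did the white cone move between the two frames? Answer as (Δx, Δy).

(-3.2, -0.2)

The white cone was at about (10.9, 8.1) and moved to about (7.7, 7.9).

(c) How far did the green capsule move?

2.5

From (7.4, 3.5) to (5.6, 1.8), the green capsule covered √(1.8² + 1.7²) ≈ 2.5 units.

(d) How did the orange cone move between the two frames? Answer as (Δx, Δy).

(-1.1, -0.1)

The orange cone started near (14.9, 3.0) and ended near (13.8, 2.9).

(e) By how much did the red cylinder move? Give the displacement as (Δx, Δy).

(-2.9, -2.3)

From the two frames, the red cylinder sits at roughly (9.7, 3.9) before and (6.8, 1.6) after.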